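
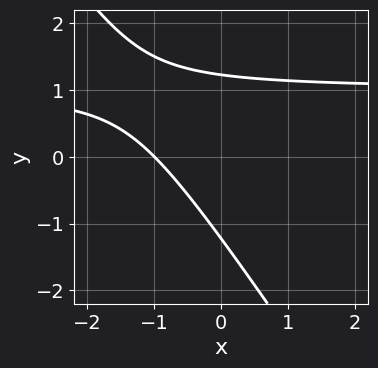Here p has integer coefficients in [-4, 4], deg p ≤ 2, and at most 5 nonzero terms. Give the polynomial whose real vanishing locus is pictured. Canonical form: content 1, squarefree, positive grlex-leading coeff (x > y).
3*x*y + 2*y^2 - 3*x - 3

deg p = 2. The shape is more complex than any degree-1 curve.
Against the integer gridlines: it meets the x-axis at x = -1 (among the integer gridlines).
These observations pin down the coefficients.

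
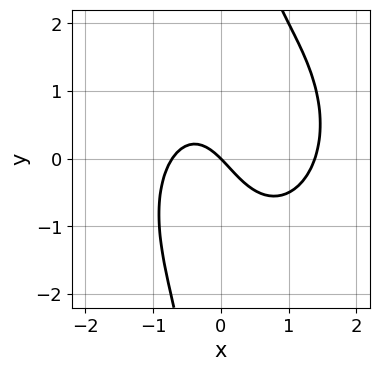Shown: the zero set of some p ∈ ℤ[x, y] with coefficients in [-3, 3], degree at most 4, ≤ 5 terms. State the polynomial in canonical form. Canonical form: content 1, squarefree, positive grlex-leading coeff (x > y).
The degree is 3 — no degree-2 curve has this shape.
From the axis intercepts and sections: it meets the x-axis at x = 0 (among the integer gridlines); it crosses the y-axis at the gridline y = 0.
The integer polynomial consistent with all of this is the stated p.

3*x^3 + 2*x*y^2 - 2*x^2 - 3*x - 3*y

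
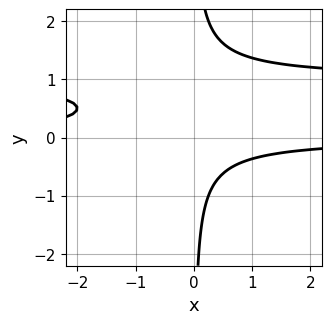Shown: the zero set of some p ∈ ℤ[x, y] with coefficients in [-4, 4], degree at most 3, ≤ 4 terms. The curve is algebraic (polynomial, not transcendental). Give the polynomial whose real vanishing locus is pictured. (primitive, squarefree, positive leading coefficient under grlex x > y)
2*x*y^2 - 2*x*y - 1

(a) deg p = 3.
(b) Against the integer gridlines: no y-intercept at any integer in the box; the curve avoids every integer x-axis point in the box.
(c) Fitting integer coefficients to these (and the overall shape) gives p.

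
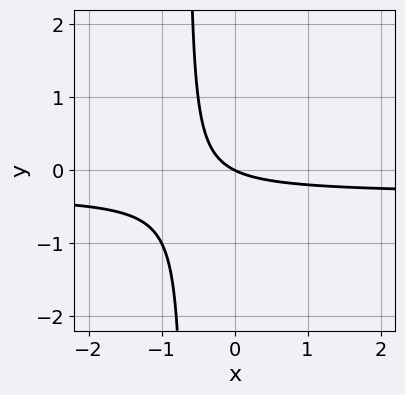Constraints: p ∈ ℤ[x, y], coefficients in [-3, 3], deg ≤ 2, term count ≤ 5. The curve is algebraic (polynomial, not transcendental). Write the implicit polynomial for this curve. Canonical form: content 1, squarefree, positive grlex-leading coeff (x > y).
1. The degree is 2 — no degree-1 curve has this shape.
2. Against the integer gridlines: one y-axis crossing is at y = 0; it crosses the x-axis at the gridline x = 0.
3. Fitting integer coefficients to these (and the overall shape) gives p.

3*x*y + x + 2*y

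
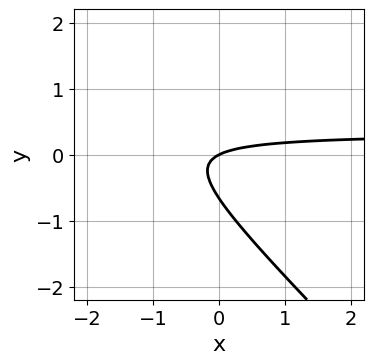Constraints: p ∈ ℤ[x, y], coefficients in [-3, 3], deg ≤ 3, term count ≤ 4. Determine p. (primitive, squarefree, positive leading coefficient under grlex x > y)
First, degree: the shape is more complex than any degree-1 curve, so deg p = 2.
Next, reading off the gridlines: it meets the x-axis at x = 0 (among the integer gridlines); it meets the y-axis at y = 0 (among the integer gridlines).
Finally, the integer polynomial consistent with all of this is the stated p.

3*x*y + 3*y^2 - x + 2*y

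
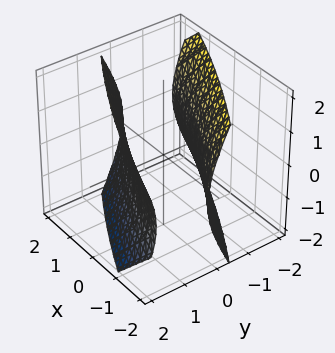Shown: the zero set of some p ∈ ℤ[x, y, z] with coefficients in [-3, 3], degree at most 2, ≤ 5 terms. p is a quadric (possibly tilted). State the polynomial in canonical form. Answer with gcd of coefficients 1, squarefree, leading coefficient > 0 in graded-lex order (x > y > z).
x^2 + 3*x*y + 3*y^2 - z^2 - 3

(a) I count 2 distinct pieces. Treating them together as one polynomial.
(b) The degree is 2 — a generic line meets the surface in up to 2 points.
(c) From the visible intercepts: among the integer gridlines, it crosses the y-axis at y ∈ {-1, 1}; no z-intercept at any integer in the box.
(d) These observations pin down the coefficients.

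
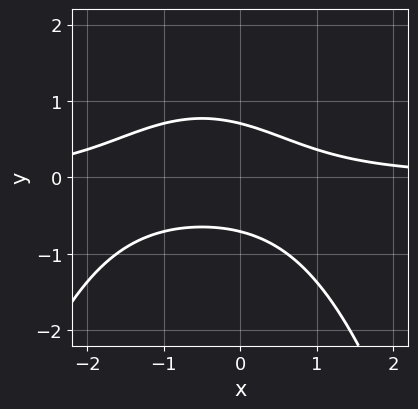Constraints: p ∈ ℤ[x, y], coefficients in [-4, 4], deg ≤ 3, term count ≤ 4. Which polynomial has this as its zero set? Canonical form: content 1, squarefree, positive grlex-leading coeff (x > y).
x^2*y + x*y + 2*y^2 - 1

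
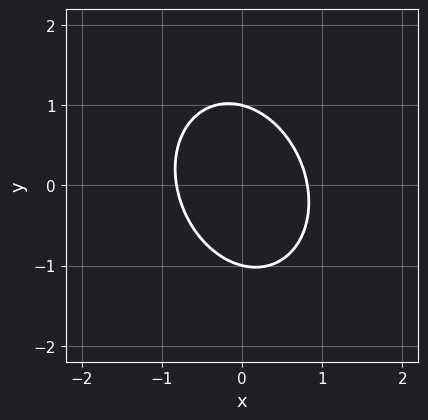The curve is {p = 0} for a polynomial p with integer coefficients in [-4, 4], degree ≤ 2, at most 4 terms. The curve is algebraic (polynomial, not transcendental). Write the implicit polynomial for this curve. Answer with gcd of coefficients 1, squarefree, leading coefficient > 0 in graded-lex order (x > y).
3*x^2 + x*y + 2*y^2 - 2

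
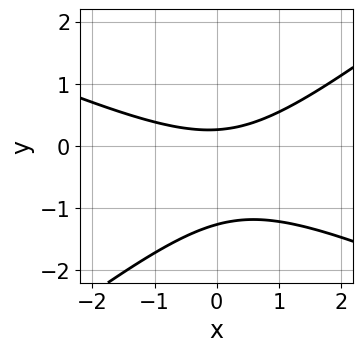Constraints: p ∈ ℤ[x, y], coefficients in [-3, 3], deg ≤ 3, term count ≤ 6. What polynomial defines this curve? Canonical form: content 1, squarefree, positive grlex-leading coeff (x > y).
1. Degree: a generic line meets the curve in up to 2 points, so deg p = 2.
2. Against the integer gridlines: the curve avoids every integer x-axis point in the box.
3. The integer polynomial consistent with all of this is the stated p.

x^2 + x*y - 3*y^2 - 3*y + 1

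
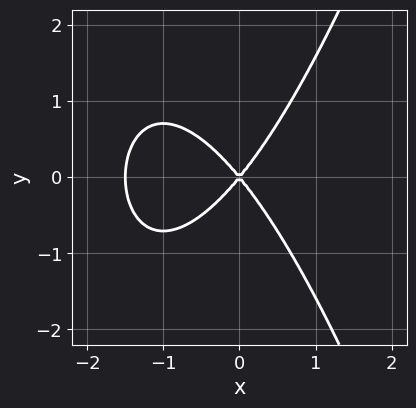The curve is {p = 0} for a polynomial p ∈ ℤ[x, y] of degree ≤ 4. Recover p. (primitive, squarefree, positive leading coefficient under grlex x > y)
1. Degree: no degree-2 curve has this shape, so deg p = 3.
2. Symmetries: mirror symmetry y ↦ −y ⇒ only even powers of y.
3. Against the integer gridlines: one y-axis crossing is at y = 0; it crosses the x-axis at the gridline x = 0.
4. Together with the visible shape, these determine p as stated.

2*x^3 + 3*x^2 - 2*y^2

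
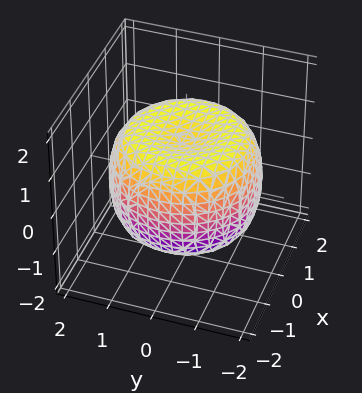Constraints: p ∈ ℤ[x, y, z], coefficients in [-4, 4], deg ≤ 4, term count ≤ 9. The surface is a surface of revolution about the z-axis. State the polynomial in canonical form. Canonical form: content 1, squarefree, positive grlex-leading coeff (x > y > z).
x^4 + 2*x^2*y^2 + y^4 - 2*x^2 - 2*y^2 + 2*z^2 - 2

deg p = 4. The shape is more complex than any degree-3 surface.
Symmetries: rotational symmetry about the z-axis ⇒ p depends on x, y only through x² + y².
Observable constraints: among the integer gridlines, it crosses the z-axis at z ∈ {-1, 1}; a circular section at z = 0 has radius between 1 and 2.
Matching integer coefficients to the picture gives p.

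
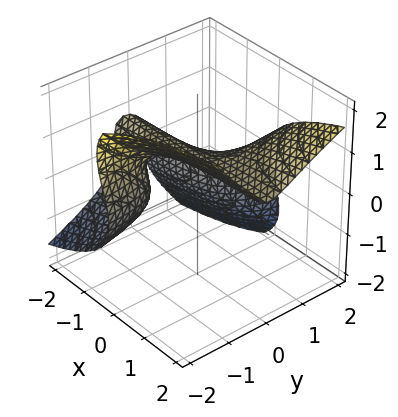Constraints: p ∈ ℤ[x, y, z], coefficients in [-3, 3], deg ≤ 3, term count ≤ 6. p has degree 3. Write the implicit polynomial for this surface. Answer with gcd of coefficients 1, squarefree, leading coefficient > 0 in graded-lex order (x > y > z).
deg p = 3. The shape is more complex than any degree-2 surface.
Reading off the gridlines: it misses every integer gridline on the x-axis; the surface avoids every integer y-axis point in the box.
Assembling these constraints gives the stated polynomial.

3*x*y^2 - 3*y*z^2 - 3*z^3 + 1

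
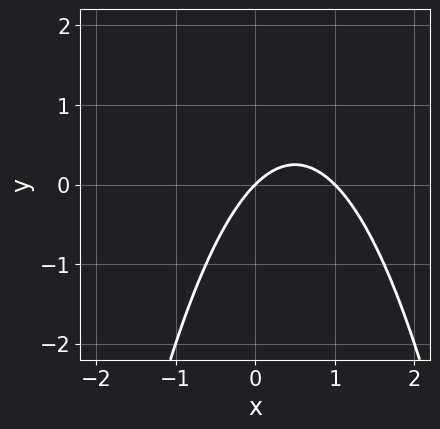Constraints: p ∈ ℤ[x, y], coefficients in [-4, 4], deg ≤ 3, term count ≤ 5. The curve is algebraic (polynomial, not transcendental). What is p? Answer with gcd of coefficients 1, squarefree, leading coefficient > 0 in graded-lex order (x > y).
x^2 - x + y

First, deg p = 2.
Then, against the integer gridlines: among the integer gridlines, it crosses the x-axis at x ∈ {0, 1}; it crosses the y-axis at the gridline y = 0.
Finally, the integer polynomial consistent with all of this is the stated p.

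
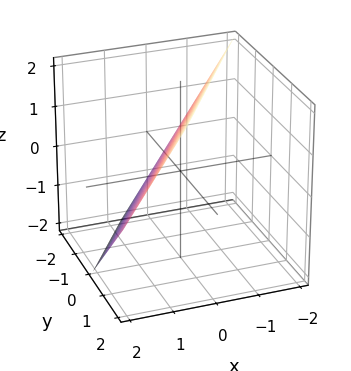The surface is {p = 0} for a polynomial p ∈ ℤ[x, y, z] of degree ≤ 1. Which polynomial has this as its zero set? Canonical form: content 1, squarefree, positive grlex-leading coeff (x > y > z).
1. deg p = 1. Every cross-section is a straight line — this is a plane.
2. From the axis intercepts and sections: it meets the z-axis at z = 1 (among the integer gridlines); it meets the y-axis at y = -1 (among the integer gridlines).
3. Fitting integer coefficients to these (and the overall shape) gives p.

3*x - 2*y + 2*z - 2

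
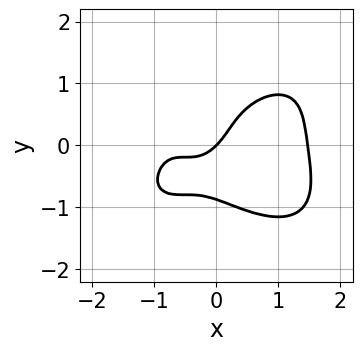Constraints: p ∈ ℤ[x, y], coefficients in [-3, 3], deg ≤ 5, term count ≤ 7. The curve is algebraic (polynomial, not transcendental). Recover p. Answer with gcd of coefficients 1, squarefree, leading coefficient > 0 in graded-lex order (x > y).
2*x^4 + 3*y^4 - 3*x^2 - 2*x + 2*y

1. deg p = 4. The shape is more complex than any degree-3 curve.
2. Observable constraints: it crosses the x-axis at the gridline x = 0; it meets the y-axis at y = 0 (among the integer gridlines).
3. Together with the visible shape, these determine p as stated.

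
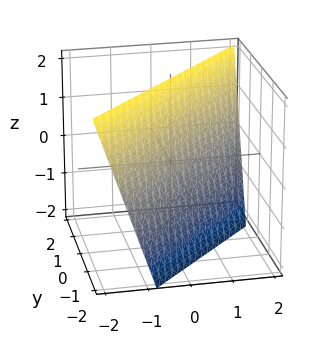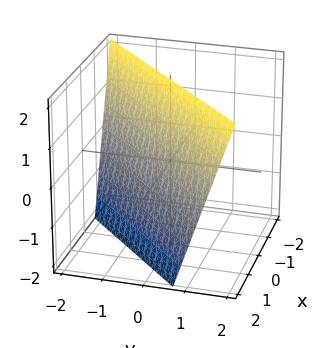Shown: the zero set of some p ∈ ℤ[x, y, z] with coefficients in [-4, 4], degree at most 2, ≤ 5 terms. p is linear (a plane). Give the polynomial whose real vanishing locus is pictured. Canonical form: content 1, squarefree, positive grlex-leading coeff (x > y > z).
First, degree: every cross-section is a straight line — this is a plane, so deg p = 1.
Next, from the visible intercepts: one z-axis crossing is at z = 2.
Finally, fitting integer coefficients to these (and the overall shape) gives p.

3*x - 3*y + z - 2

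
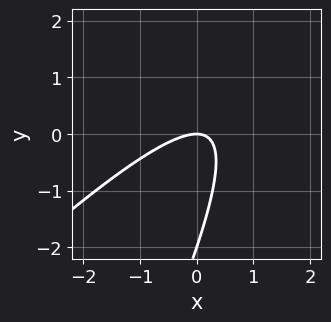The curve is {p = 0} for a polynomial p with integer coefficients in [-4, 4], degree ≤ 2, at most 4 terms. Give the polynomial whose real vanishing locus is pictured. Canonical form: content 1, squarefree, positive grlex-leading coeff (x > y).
First, deg p = 2.
Then, reading off the gridlines: the y-axis gridline crossings are at y ∈ {-2, 0}; it meets the x-axis at x = 0 (among the integer gridlines).
Finally, the integer polynomial consistent with all of this is the stated p.

2*x^2 - 3*x*y + y^2 + 2*y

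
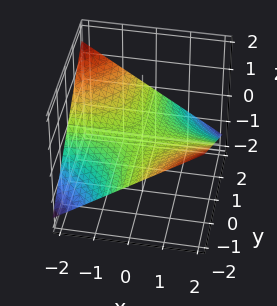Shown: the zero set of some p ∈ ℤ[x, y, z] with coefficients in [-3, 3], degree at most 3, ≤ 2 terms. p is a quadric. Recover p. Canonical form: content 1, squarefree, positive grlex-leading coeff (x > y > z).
x*y + 3*z

First, degree: a hyperbolic paraboloid; a quadric, so deg p = 2.
Next, reading off the gridlines: one z-axis crossing is at z = 0; every point of the y-axis in the box is on the surface.
Finally, solving for integer coefficients yields p as stated.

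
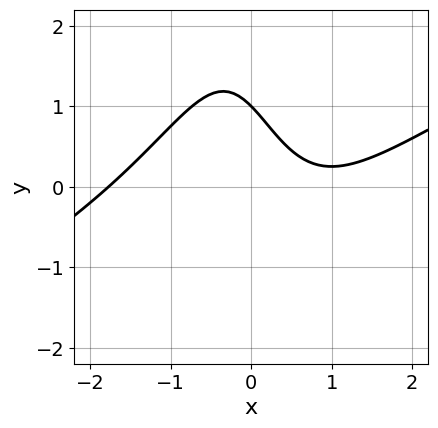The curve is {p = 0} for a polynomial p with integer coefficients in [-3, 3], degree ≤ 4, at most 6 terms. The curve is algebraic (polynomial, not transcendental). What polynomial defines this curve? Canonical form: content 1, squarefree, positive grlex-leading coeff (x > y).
x^3 - 2*x^2*y - 2*x - 2*y + 2

First, degree: the shape is more complex than any degree-2 curve, so deg p = 3.
Next, from the axis intercepts and sections: it meets the y-axis at y = 1 (among the integer gridlines).
Finally, the integer polynomial consistent with all of this is the stated p.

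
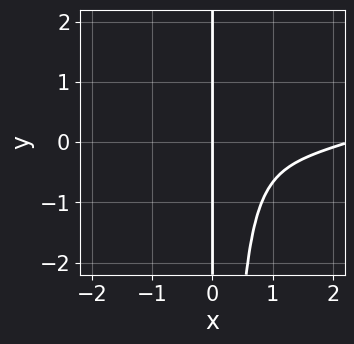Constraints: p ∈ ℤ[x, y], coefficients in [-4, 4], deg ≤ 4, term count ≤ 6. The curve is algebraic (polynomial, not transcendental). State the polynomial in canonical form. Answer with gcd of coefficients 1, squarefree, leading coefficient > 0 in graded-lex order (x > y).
x^4 - 3*x^3*y - 3*x^3 + 3*x^2 - 3*x

1. Degree: the shape is more complex than any degree-3 curve, so deg p = 4.
2. From the visible intercepts: the visible y-axis segment lies entirely on the curve; one x-axis crossing is at x = 0.
3. Matching integer coefficients to the picture gives p.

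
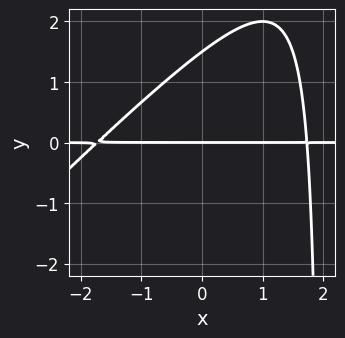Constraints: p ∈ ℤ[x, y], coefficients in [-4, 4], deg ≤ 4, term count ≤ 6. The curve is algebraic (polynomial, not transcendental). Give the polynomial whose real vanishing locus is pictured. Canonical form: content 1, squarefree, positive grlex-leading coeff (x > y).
x^2*y - x*y^2 + 2*y^2 - 3*y

Degree: no degree-2 curve has this shape, so deg p = 3.
Checking where it meets the axes: every point of the x-axis in the box is on the curve; it meets the y-axis at y = 0 (among the integer gridlines).
These observations pin down the coefficients.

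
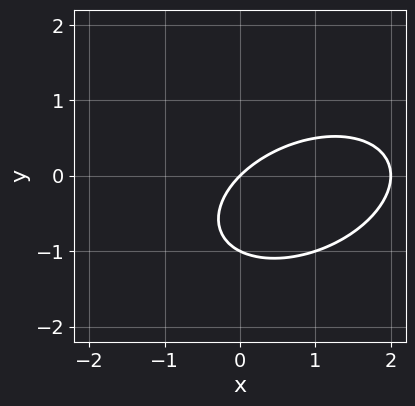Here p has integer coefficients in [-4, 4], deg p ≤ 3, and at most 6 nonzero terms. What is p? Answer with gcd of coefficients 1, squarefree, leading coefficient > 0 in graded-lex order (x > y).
(a) deg p = 2.
(b) Checking where it meets the axes: among the integer gridlines, it crosses the x-axis at x ∈ {0, 2}; among the integer gridlines, it crosses the y-axis at y ∈ {-1, 0}.
(c) The integer polynomial consistent with all of this is the stated p.

x^2 - x*y + 2*y^2 - 2*x + 2*y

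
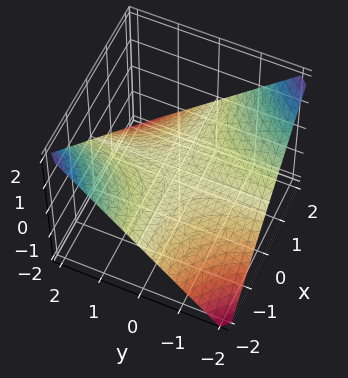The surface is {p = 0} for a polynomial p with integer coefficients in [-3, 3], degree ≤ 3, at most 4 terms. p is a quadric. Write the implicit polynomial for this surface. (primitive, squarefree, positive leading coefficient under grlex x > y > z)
(a) The degree is 2 — a hyperbolic paraboloid; a quadric.
(b) From the visible intercepts: every point of the y-axis in the box is on the surface; the visible x-axis segment lies entirely on the surface; one z-axis crossing is at z = 0.
(c) Putting this together gives p.

x*y + 2*z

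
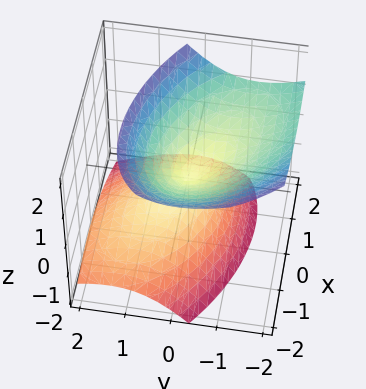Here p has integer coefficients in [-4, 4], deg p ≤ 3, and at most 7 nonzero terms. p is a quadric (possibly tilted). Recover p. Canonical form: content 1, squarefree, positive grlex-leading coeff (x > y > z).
The picture has 2 separate pieces. They look like related sheets of one shape, so recover p as a whole.
deg p = 2. No degree-1 surface has this shape.
Reading off the gridlines: it crosses the y-axis at the gridline y = 0; it crosses the x-axis at the gridline x = 0.
Assembling these constraints gives the stated polynomial.

2*x^2 + 2*x*y + 3*y^2 + 3*y*z - 3*z^2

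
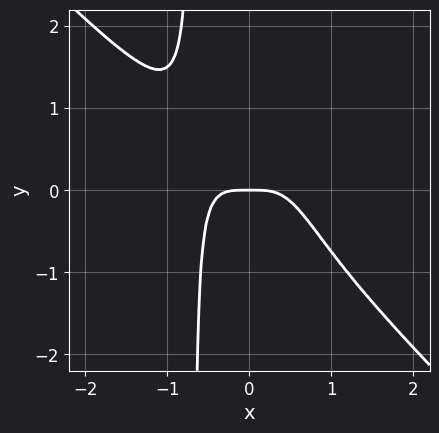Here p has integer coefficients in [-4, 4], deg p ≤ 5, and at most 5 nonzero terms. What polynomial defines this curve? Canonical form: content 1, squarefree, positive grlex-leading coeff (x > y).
1. Degree: no degree-3 curve has this shape, so deg p = 4.
2. Checking where it meets the axes: one x-axis crossing is at x = 0; it meets the y-axis at y = 0 (among the integer gridlines).
3. Together with the visible shape, these determine p as stated.

3*x^4 + 3*x^3*y + y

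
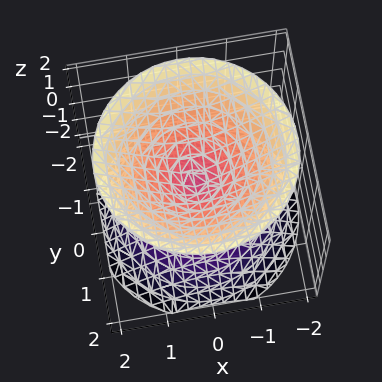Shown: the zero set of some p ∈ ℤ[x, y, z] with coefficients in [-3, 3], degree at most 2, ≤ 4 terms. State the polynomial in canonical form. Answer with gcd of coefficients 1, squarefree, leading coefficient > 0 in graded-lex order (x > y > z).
x^2 + y^2 - z^2

First, the picture has 2 separate pieces.
Next, the degree is 2 — two nappes meeting at a single point; a quadric.
Next, symmetries: the z ↦ −z reflection is a symmetry, so z appears only in even powers; every cross-section ⟂ z is a circle, so x, y appear only via x² + y².
Next, checking where it meets the axes: a circular section at z = -1 has radius exactly 1; it crosses the x-axis at the gridline x = 0.
Finally, solving for integer coefficients yields p as stated.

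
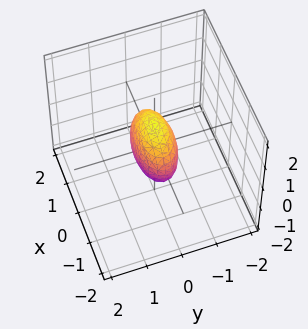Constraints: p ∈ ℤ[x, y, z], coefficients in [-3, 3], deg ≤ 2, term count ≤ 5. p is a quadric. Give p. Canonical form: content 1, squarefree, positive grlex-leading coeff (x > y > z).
x^2 + 3*y^2 + z^2 - 1

(a) Degree: a closed, bounded, convex surface; a quadric, so deg p = 2.
(b) Symmetries: mirror symmetry y ↦ −y ⇒ only even powers of y; the x ↦ −x reflection is a symmetry, so x appears only in even powers; mirror symmetry z ↦ −z ⇒ only even powers of z.
(c) From the visible intercepts: among the integer gridlines, it crosses the x-axis at x ∈ {-1, 1}; the z-axis gridline crossings are at z ∈ {-1, 1}.
(d) Putting this together gives p.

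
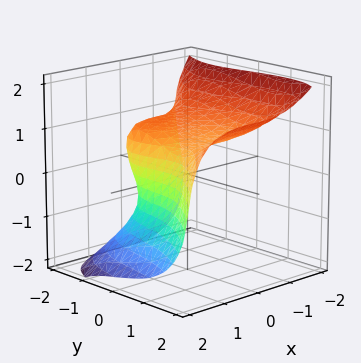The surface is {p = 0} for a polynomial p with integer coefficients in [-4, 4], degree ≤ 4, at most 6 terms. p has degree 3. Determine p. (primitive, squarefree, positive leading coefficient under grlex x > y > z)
(a) Degree: no degree-2 surface has this shape, so deg p = 3.
(b) From the visible intercepts: one z-axis crossing is at z = 1; it crosses the x-axis at the gridline x = 1.
(c) These observations pin down the coefficients.

3*x^3 - 2*y^3 + 3*z^3 + 3*y*z - 3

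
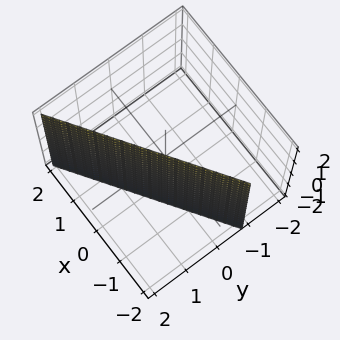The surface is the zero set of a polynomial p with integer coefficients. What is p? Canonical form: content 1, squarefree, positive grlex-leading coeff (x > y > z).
2*x - 3*y + 2

Degree: every cross-section is a straight line — this is a plane, so deg p = 1.
Reading off the gridlines: one x-axis crossing is at x = -1; the surface avoids every integer z-axis point in the box.
Matching integer coefficients to the picture gives p.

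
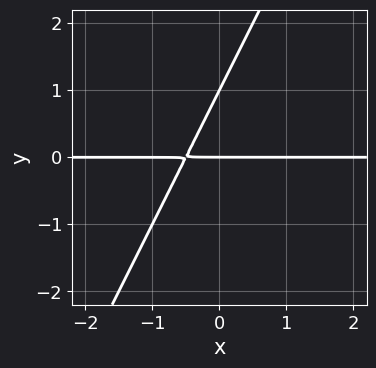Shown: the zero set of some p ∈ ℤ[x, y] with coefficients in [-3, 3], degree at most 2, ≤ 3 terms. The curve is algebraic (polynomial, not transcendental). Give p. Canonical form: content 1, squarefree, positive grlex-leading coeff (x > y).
(a) Degree: a generic line meets the curve in up to 2 points, so deg p = 2.
(b) Against the integer gridlines: the visible x-axis segment lies entirely on the curve; among the integer gridlines, it crosses the y-axis at y ∈ {0, 1}.
(c) The integer polynomial consistent with all of this is the stated p.

2*x*y - y^2 + y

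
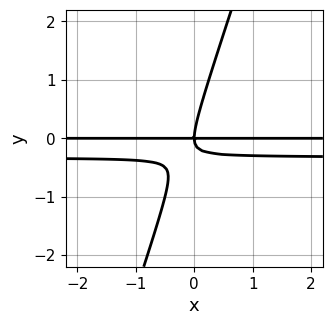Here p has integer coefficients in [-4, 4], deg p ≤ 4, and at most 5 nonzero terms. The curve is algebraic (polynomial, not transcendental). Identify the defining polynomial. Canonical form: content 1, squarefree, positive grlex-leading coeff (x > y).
3*x*y^2 - y^3 + x*y

First, deg p = 3. The shape is more complex than any degree-2 curve.
Next, observable constraints: one y-axis crossing is at y = 0; every point of the x-axis in the box is on the curve.
Finally, putting this together gives p.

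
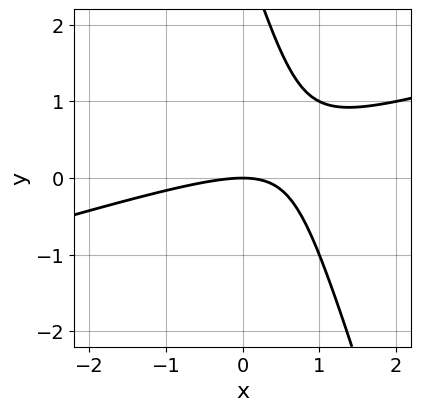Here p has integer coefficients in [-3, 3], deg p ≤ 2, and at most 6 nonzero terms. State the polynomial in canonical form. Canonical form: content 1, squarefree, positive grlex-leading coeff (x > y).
x^2 - 3*x*y - y^2 + 3*y

deg p = 2. The shape is more complex than any degree-1 curve.
Against the integer gridlines: it meets the x-axis at x = 0 (among the integer gridlines); it crosses the y-axis at the gridline y = 0.
Matching integer coefficients to the picture gives p.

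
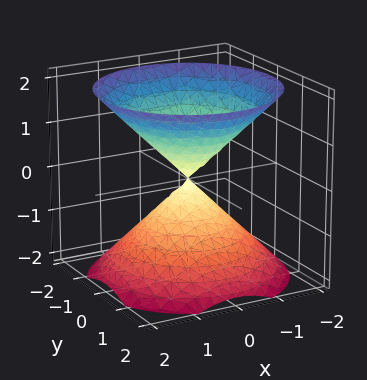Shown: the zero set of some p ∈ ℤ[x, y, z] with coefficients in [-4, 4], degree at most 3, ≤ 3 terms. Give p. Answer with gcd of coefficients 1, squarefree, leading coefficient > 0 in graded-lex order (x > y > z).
x^2 + y^2 - z^2

1. There are 2 components. Treating them together as one polynomial.
2. Degree: two nappes meeting at a single point; a quadric, so deg p = 2.
3. Symmetries: mirror symmetry z ↦ −z ⇒ only even powers of z; the surface is invariant under rotation about z: p = q(x² + y², z).
4. Observable constraints: a circular section at z = 1 has radius exactly 1; it meets the z-axis at z = 0 (among the integer gridlines).
5. Putting this together gives p.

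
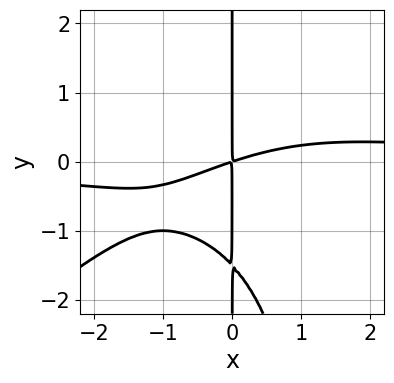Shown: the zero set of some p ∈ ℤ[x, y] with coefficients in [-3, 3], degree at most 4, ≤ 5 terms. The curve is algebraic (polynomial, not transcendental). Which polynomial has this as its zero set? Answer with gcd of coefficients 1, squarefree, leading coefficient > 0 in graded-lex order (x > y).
(a) deg p = 4. The shape is more complex than any degree-3 curve.
(b) Checking where it meets the axes: the visible y-axis segment lies entirely on the curve.
(c) These observations pin down the coefficients.

x^3*y - x^2*y^2 + 2*x*y^2 - x^2 + 3*x*y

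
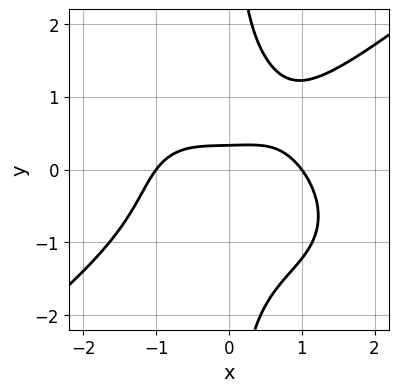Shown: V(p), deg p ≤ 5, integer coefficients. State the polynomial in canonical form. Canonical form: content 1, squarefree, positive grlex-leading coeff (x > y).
The degree is 4 — the shape is more complex than any degree-3 curve.
From the visible intercepts: the x-axis gridline crossings are at x ∈ {-1, 1}.
Fitting integer coefficients to these (and the overall shape) gives p.

x^4 - 2*x*y^3 + 3*y - 1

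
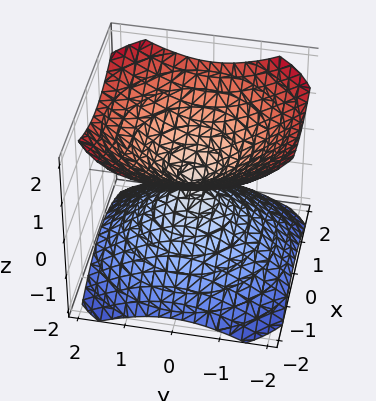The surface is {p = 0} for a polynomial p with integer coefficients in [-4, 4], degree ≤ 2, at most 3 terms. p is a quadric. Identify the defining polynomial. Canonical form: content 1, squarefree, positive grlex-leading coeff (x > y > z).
1. There are 2 components. They look like related sheets of one shape, so recover p as a whole.
2. Degree: two nappes meeting at a single point; a quadric, so deg p = 2.
3. Symmetries: mirror symmetry z ↦ −z ⇒ only even powers of z; the z-axis is an axis of rotation, so x and y enter only as x² + y².
4. From the axis intercepts and sections: one y-axis crossing is at y = 0; one x-axis crossing is at x = 0; it crosses the z-axis at the gridline z = 0.
5. Assembling these constraints gives the stated polynomial.

2*x^2 + 2*y^2 - 3*z^2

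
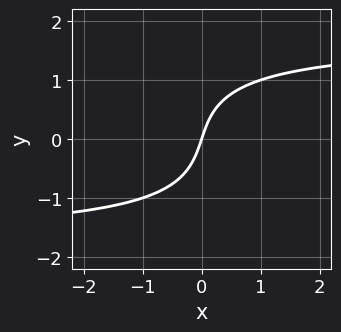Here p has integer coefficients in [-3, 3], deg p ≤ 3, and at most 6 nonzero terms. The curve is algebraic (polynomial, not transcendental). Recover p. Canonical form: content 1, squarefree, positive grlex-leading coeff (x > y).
x*y^2 + y^3 - 3*x + y

(a) deg p = 3. No degree-2 curve has this shape.
(b) From the visible intercepts: one y-axis crossing is at y = 0; it meets the x-axis at x = 0 (among the integer gridlines).
(c) Putting this together gives p.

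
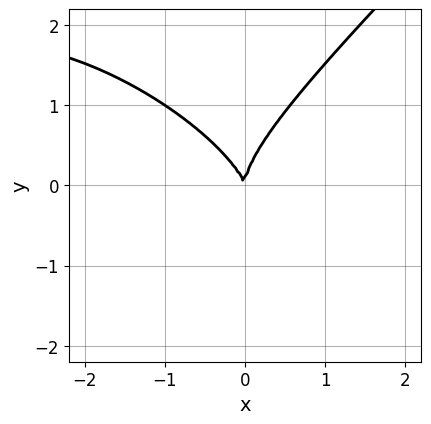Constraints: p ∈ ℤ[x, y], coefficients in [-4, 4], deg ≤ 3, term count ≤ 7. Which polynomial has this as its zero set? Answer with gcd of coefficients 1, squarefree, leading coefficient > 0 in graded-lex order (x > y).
Degree: no degree-2 curve has this shape, so deg p = 3.
Checking where it meets the axes: it meets the x-axis at x = 0 (among the integer gridlines); it crosses the y-axis at the gridline y = 0.
Solving for integer coefficients yields p as stated.

x^3 + x^2*y - 2*y^3 + 3*x^2 + x*y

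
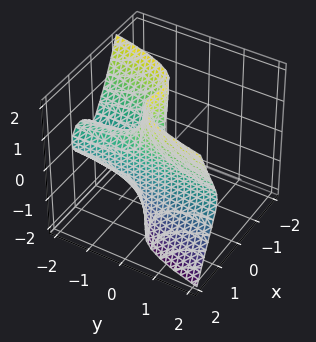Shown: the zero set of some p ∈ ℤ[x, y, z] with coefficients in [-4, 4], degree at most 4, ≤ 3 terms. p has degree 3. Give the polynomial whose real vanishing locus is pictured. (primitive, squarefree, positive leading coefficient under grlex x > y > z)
3*x^3 - y*z^2 - 3*x^2

First, degree: no degree-2 surface has this shape, so deg p = 3.
Next, checking where it meets the axes: every point of the y-axis in the box is on the surface; it meets the x-axis at x = 1 (among the integer gridlines); every point of the z-axis in the box is on the surface.
Finally, together with the visible shape, these determine p as stated.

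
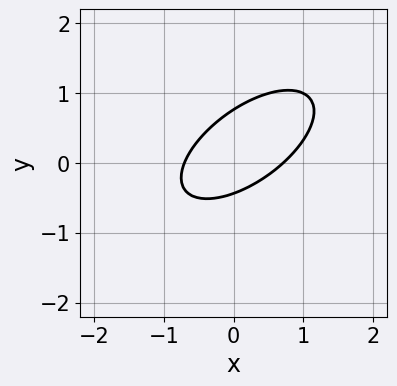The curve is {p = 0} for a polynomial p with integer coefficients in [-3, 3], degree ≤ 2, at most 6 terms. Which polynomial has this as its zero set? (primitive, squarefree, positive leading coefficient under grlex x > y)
2*x^2 - 3*x*y + 3*y^2 - y - 1

(a) deg p = 2. No degree-1 curve has this shape.
(b) Matching integer coefficients to the picture gives p.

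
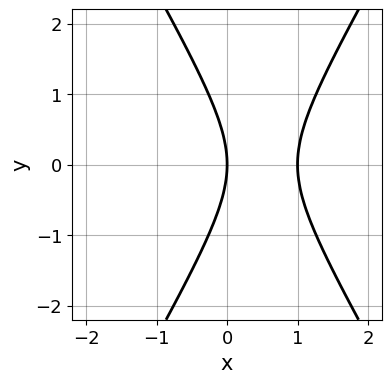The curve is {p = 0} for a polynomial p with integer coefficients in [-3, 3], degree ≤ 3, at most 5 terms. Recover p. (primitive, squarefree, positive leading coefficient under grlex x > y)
Degree: no degree-1 curve has this shape, so deg p = 2.
Symmetries: the y ↦ −y reflection is a symmetry, so y appears only in even powers.
From the axis intercepts and sections: among the integer gridlines, it crosses the x-axis at x ∈ {0, 1}; it crosses the y-axis at the gridline y = 0.
Putting this together gives p.

3*x^2 - y^2 - 3*x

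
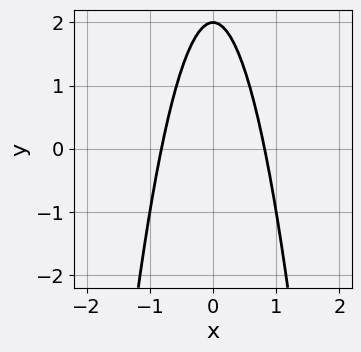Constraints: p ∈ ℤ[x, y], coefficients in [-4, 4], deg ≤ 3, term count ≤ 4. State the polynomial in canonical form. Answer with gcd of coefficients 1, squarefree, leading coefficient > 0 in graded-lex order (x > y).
3*x^2 + y - 2

First, deg p = 2. A generic line meets the curve in up to 2 points.
Then, symmetries: mirror symmetry x ↦ −x ⇒ only even powers of x.
Then, observable constraints: one y-axis crossing is at y = 2.
Finally, together with the visible shape, these determine p as stated.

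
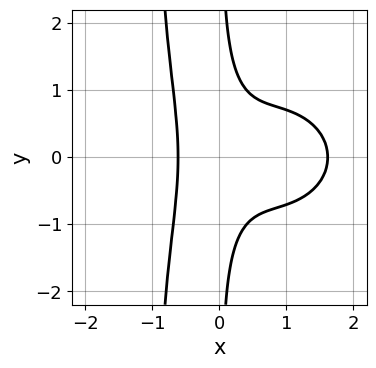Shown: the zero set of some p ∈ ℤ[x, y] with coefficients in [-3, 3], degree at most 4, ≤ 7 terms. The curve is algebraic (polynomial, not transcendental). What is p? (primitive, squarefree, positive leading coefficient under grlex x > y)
2*x^4 + 2*x^2*y^2 - 3*x^3 + 2*x*y^2 - 1

1. Degree: the shape is more complex than any degree-3 curve, so deg p = 4.
2. Symmetries: mirror symmetry y ↦ −y ⇒ only even powers of y.
3. From the visible intercepts: no y-intercept at any integer in the box.
4. The integer polynomial consistent with all of this is the stated p.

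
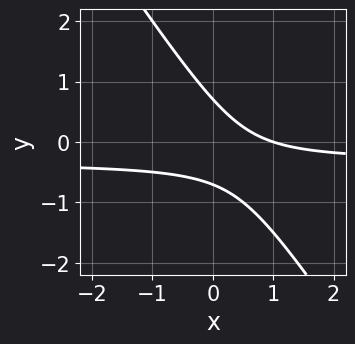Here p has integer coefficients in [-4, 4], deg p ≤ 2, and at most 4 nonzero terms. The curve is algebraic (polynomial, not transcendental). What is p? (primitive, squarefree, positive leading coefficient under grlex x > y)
3*x*y + 2*y^2 + x - 1

(a) deg p = 2. A generic line meets the curve in up to 2 points.
(b) From the axis intercepts and sections: one x-axis crossing is at x = 1.
(c) Putting this together gives p.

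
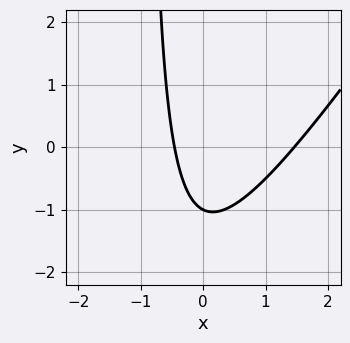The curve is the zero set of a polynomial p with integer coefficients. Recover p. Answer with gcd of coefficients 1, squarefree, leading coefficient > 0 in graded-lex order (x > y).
3*x^2 - 2*x*y - 3*x - 2*y - 2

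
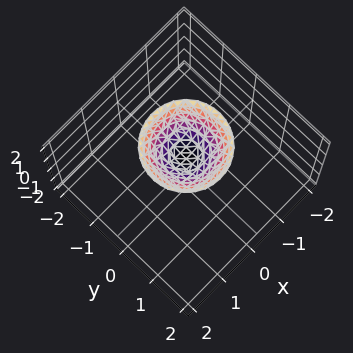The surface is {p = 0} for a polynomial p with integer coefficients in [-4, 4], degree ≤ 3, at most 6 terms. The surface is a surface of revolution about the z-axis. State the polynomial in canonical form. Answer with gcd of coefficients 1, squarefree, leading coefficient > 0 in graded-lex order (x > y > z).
x^2 + y^2 - z + 1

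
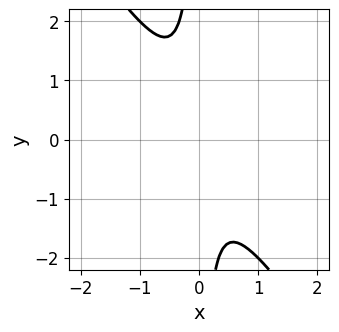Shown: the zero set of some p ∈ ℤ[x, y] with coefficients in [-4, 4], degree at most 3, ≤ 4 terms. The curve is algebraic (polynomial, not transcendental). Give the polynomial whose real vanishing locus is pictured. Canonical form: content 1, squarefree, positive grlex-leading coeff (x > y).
The degree is 2 — a generic line meets the curve in up to 2 points.
Checking where it meets the axes: it misses every integer gridline on the x-axis; it misses every integer gridline on the y-axis.
Matching integer coefficients to the picture gives p.

3*x^2 + 2*x*y + 1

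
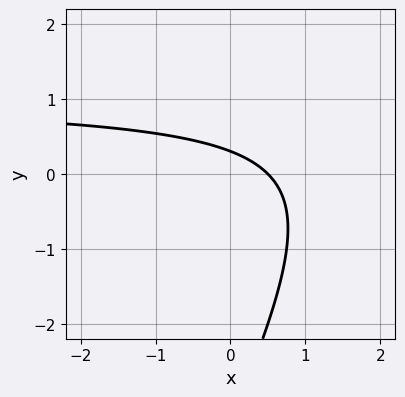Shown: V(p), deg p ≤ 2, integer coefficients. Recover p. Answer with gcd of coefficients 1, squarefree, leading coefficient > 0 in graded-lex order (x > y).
The degree is 2 — no degree-1 curve has this shape.
Putting this together gives p.

2*x*y - y^2 - 2*x - 3*y + 1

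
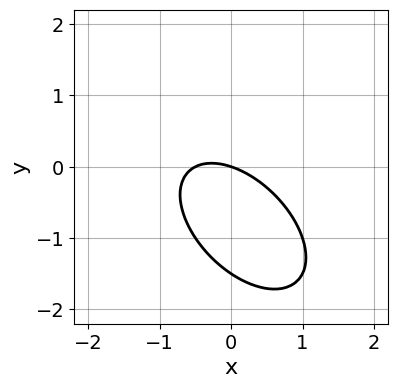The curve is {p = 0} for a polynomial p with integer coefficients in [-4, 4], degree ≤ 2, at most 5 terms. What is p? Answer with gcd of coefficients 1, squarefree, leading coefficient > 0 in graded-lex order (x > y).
1. Degree: a generic line meets the curve in up to 2 points, so deg p = 2.
2. From the axis intercepts and sections: it crosses the x-axis at the gridline x = 0; it crosses the y-axis at the gridline y = 0.
3. Assembling these constraints gives the stated polynomial.

2*x^2 + 2*x*y + 2*y^2 + x + 3*y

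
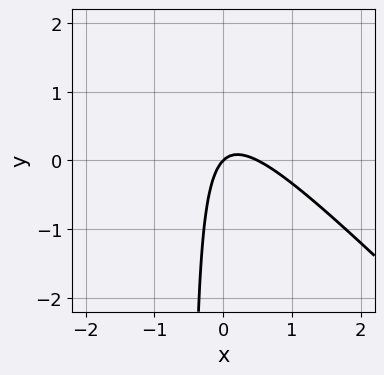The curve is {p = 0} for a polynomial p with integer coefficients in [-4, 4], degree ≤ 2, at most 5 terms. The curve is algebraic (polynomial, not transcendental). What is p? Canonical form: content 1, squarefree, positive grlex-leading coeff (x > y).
2*x^2 + 2*x*y - x + y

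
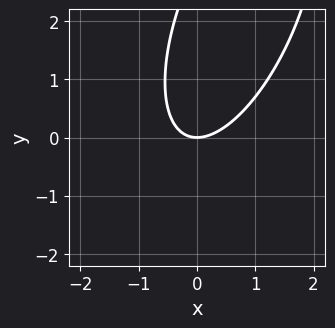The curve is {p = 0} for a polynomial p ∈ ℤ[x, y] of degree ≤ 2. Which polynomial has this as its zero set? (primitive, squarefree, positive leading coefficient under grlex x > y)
3*x^2 - 2*x*y + y^2 - 3*y

First, degree: the shape is more complex than any degree-1 curve, so deg p = 2.
Then, reading off the gridlines: one y-axis crossing is at y = 0; it crosses the x-axis at the gridline x = 0.
Finally, assembling these constraints gives the stated polynomial.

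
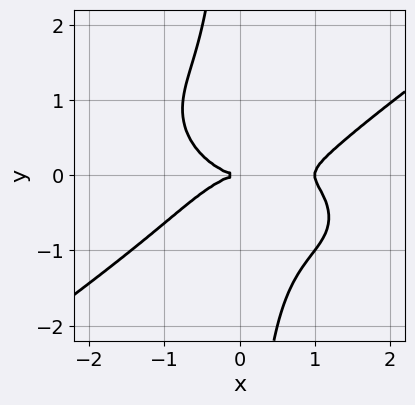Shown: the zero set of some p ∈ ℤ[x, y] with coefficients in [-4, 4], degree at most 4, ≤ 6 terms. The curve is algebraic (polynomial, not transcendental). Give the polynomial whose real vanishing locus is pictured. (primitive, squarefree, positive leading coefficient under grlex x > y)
(a) Degree: the shape is more complex than any degree-3 curve, so deg p = 4.
(b) Checking where it meets the axes: one y-axis crossing is at y = 0; the x-axis gridline crossings are at x ∈ {0, 1}.
(c) Matching integer coefficients to the picture gives p.

x^4 - 3*x*y^3 - x^3 - 3*y^2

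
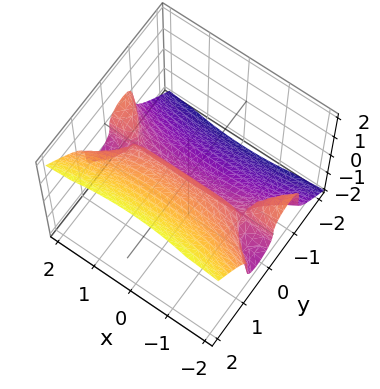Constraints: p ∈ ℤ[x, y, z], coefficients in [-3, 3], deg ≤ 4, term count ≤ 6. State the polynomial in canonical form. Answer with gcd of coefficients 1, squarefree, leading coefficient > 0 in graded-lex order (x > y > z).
x^2*y - 3*y^3 + 3*z^3 - 2*y

deg p = 3. The shape is more complex than any degree-2 surface.
Observable constraints: every point of the x-axis in the box is on the surface; it meets the z-axis at z = 0 (among the integer gridlines).
Together with the visible shape, these determine p as stated.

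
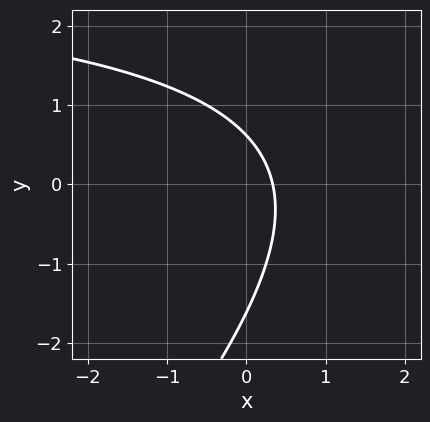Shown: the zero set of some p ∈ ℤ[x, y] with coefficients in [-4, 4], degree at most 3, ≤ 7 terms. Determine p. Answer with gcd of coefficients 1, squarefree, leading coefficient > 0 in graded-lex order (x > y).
x*y - y^2 - 3*x - y + 1

(a) deg p = 2.
(b) Matching integer coefficients to the picture gives p.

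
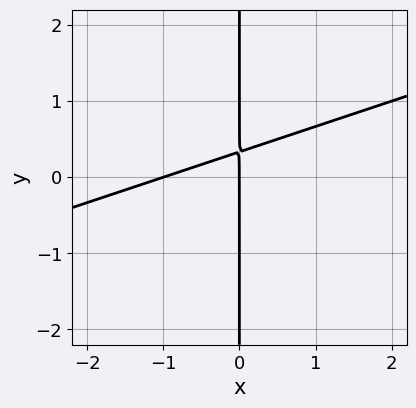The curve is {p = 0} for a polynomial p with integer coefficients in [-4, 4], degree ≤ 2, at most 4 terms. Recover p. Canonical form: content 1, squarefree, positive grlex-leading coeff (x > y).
(a) deg p = 2. A generic line meets the curve in up to 2 points.
(b) Checking where it meets the axes: the visible y-axis segment lies entirely on the curve; the x-axis gridline crossings are at x ∈ {-1, 0}.
(c) Fitting integer coefficients to these (and the overall shape) gives p.

x^2 - 3*x*y + x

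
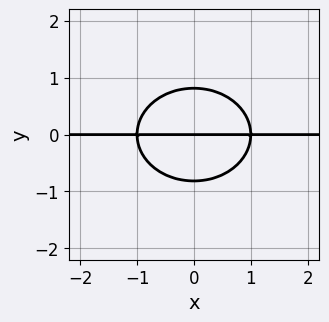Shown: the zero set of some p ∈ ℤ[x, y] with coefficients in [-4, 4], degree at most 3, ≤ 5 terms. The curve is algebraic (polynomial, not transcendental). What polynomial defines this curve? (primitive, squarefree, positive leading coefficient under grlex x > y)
2*x^2*y + 3*y^3 - 2*y

deg p = 3. No degree-2 curve has this shape.
Symmetries: mirror symmetry x ↦ −x ⇒ only even powers of x.
Reading off the gridlines: it meets the y-axis at y = 0 (among the integer gridlines); the visible x-axis segment lies entirely on the curve.
Assembling these constraints gives the stated polynomial.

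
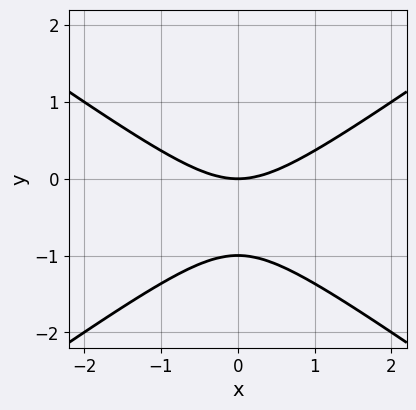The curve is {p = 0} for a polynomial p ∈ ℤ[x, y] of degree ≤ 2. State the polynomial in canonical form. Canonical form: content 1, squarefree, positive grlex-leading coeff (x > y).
x^2 - 2*y^2 - 2*y

First, deg p = 2. A generic line meets the curve in up to 2 points.
Next, symmetries: mirror symmetry x ↦ −x ⇒ only even powers of x.
Next, observable constraints: the y-axis gridline crossings are at y ∈ {-1, 0}; one x-axis crossing is at x = 0.
Finally, matching integer coefficients to the picture gives p.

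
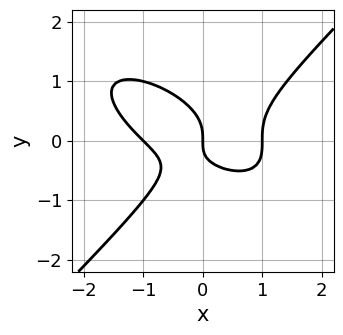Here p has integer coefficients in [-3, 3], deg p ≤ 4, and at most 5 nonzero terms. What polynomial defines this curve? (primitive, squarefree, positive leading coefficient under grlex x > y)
Degree: no degree-2 curve has this shape, so deg p = 3.
From the axis intercepts and sections: it meets the y-axis at y = 0 (among the integer gridlines); the x-axis gridline crossings are at x ∈ {-1, 0, 1}.
The integer polynomial consistent with all of this is the stated p.

x^3 + x^2*y - 2*y^3 - x*y - x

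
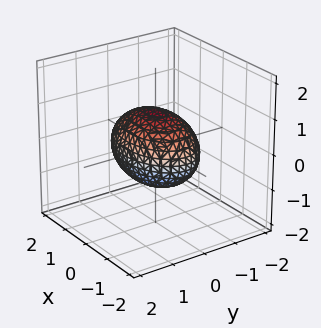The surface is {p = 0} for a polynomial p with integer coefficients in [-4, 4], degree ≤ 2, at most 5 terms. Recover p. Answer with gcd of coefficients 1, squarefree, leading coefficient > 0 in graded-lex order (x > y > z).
deg p = 2. A closed, bounded, convex surface; a quadric.
Symmetries: mirror symmetry y ↦ −y ⇒ only even powers of y; mirror symmetry x ↦ −x ⇒ only even powers of x; it's symmetric under z → −z, forcing even powers of z.
From the visible intercepts: among the integer gridlines, it crosses the y-axis at y ∈ {-1, 1}; the z-axis gridline crossings are at z ∈ {-1, 1}.
Together with the visible shape, these determine p as stated.

x^2 + 2*y^2 + 2*z^2 - 2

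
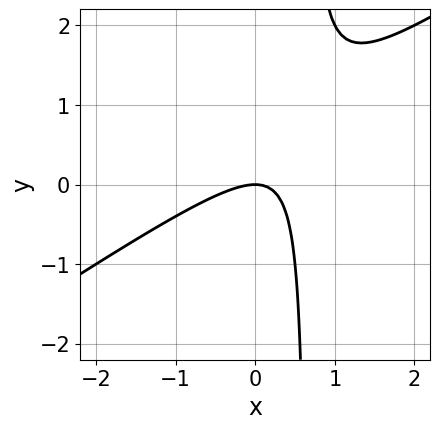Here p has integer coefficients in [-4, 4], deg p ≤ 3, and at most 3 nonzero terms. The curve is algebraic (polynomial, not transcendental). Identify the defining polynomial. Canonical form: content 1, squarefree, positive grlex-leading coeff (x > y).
2*x^2 - 3*x*y + 2*y

1. The degree is 2 — no degree-1 curve has this shape.
2. From the axis intercepts and sections: it meets the x-axis at x = 0 (among the integer gridlines); it crosses the y-axis at the gridline y = 0.
3. The integer polynomial consistent with all of this is the stated p.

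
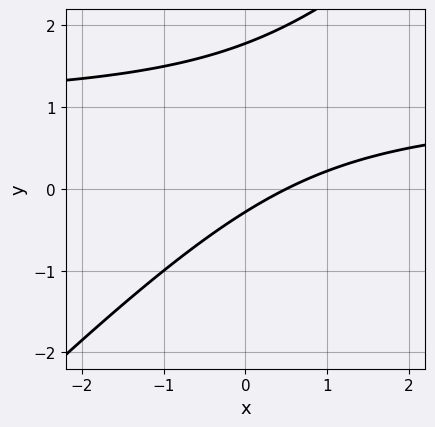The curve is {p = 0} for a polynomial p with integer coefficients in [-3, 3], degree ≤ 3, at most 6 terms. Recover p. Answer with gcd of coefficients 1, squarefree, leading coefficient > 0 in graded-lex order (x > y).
The degree is 2 — no degree-1 curve has this shape.
Matching integer coefficients to the picture gives p.

2*x*y - 2*y^2 - 2*x + 3*y + 1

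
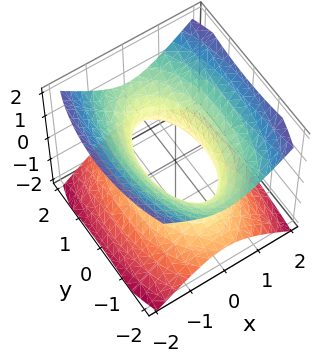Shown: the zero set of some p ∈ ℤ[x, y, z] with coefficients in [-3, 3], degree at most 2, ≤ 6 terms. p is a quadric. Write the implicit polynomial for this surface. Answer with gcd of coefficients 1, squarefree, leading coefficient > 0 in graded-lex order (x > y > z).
1. Degree: an hourglass — one-sheet hyperboloid; a quadric, so deg p = 2.
2. Symmetries: mirror symmetry x ↦ −x ⇒ only even powers of x; mirror symmetry y ↦ −y ⇒ only even powers of y; mirror symmetry z ↦ −z ⇒ only even powers of z.
3. From the axis intercepts and sections: no z-intercept at any integer in the box.
4. Solving for integer coefficients yields p as stated.

3*x^2 + y^2 - 3*z^2 - 2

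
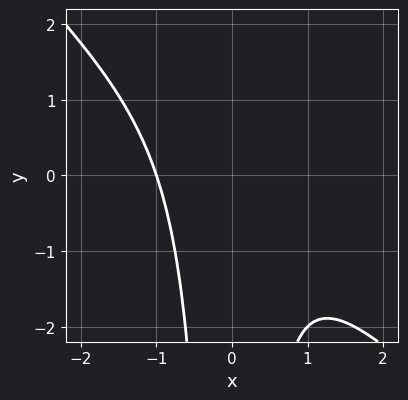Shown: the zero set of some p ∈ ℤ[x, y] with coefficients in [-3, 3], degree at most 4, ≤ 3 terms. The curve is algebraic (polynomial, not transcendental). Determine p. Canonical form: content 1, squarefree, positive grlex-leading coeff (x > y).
Degree: the shape is more complex than any degree-2 curve, so deg p = 3.
Against the integer gridlines: it misses every integer gridline on the y-axis; it meets the x-axis at x = -1 (among the integer gridlines).
Fitting integer coefficients to these (and the overall shape) gives p.

x^3 + x^2*y + 1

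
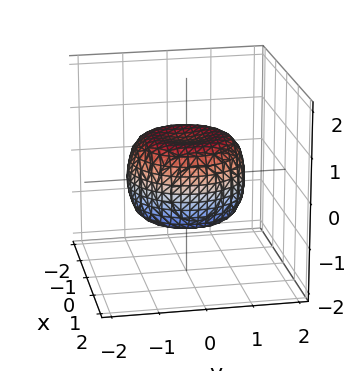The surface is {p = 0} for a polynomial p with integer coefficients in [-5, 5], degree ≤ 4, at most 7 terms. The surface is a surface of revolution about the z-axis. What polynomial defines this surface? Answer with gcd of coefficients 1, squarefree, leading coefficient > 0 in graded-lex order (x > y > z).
1. The degree is 4 — the shape is more complex than any degree-3 surface.
2. Symmetries: the surface is invariant under rotation about z: p = q(x² + y², z).
3. Against the integer gridlines: a circular section at z = 0 has radius between 1 and 2.
4. Assembling these constraints gives the stated polynomial.

2*x^4 + 4*x^2*y^2 + 2*y^4 - 2*x^2 - 2*y^2 + 3*z^2 - 2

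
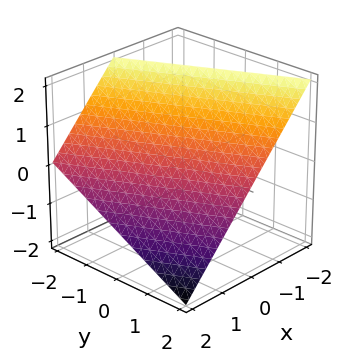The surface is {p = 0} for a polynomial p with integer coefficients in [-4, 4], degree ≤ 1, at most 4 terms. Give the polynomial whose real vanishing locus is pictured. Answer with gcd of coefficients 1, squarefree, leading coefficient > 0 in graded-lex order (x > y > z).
1. deg p = 1. Every cross-section is a straight line — this is a plane.
2. Checking where it meets the axes: it meets the z-axis at z = 1 (among the integer gridlines); it meets the x-axis at x = 1 (among the integer gridlines); one y-axis crossing is at y = 2.
3. Fitting integer coefficients to these (and the overall shape) gives p.

2*x + y + 2*z - 2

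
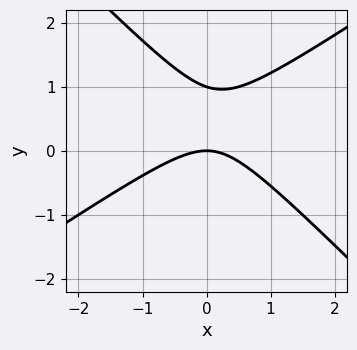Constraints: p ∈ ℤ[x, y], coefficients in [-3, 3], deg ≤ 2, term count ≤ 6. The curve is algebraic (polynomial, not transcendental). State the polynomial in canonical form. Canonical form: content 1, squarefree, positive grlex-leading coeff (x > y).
2*x^2 - x*y - 3*y^2 + 3*y

First, degree: the shape is more complex than any degree-1 curve, so deg p = 2.
Next, against the integer gridlines: it meets the x-axis at x = 0 (among the integer gridlines); among the integer gridlines, it crosses the y-axis at y ∈ {0, 1}.
Finally, putting this together gives p.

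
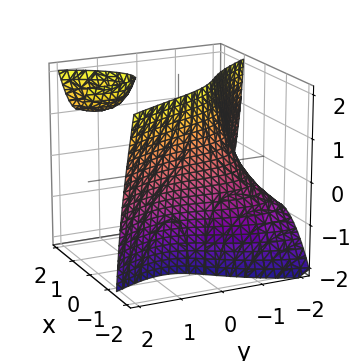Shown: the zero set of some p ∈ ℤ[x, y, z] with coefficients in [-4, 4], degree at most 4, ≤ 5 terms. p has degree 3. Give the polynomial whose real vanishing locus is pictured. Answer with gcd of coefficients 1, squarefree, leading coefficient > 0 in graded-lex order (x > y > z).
3*x^3 - 3*x*y*z + y^3 - y^2*z + 3

(a) The picture has 2 separate pieces. They look like related sheets of one shape, so recover p as a whole.
(b) Degree: no degree-2 surface has this shape, so deg p = 3.
(c) Observable constraints: it crosses the x-axis at the gridline x = -1; no z-intercept at any integer in the box.
(d) Matching integer coefficients to the picture gives p.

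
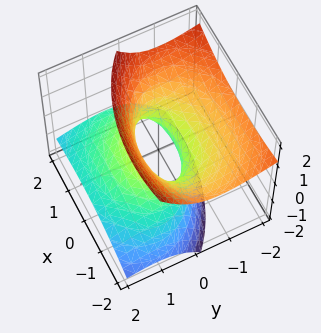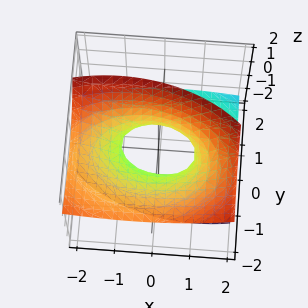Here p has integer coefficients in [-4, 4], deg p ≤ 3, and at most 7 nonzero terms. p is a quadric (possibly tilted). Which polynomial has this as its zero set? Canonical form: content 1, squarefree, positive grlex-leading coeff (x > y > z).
x^2 + x*z + 2*y^2 + 3*y*z - 2*z^2 - 1

(a) Degree: a generic line meets the surface in up to 2 points, so deg p = 2.
(b) Checking where it meets the axes: the surface avoids every integer z-axis point in the box; the x-axis gridline crossings are at x ∈ {-1, 1}.
(c) The integer polynomial consistent with all of this is the stated p.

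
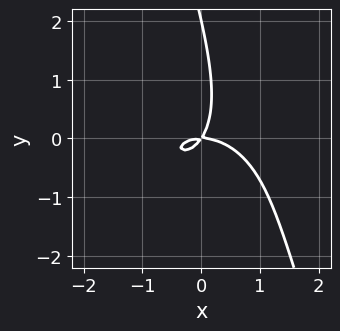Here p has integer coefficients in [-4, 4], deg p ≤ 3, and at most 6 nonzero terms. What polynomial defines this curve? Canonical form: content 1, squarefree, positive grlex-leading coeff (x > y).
First, deg p = 3. No degree-2 curve has this shape.
Next, from the axis intercepts and sections: the y-axis gridline crossings are at y ∈ {0, 2}; one x-axis crossing is at x = 0.
Finally, together with the visible shape, these determine p as stated.

2*x^3 + 3*x*y^2 + y^3 + 3*x*y - 2*y^2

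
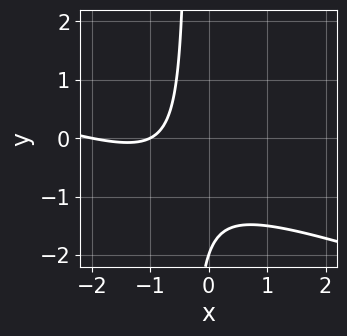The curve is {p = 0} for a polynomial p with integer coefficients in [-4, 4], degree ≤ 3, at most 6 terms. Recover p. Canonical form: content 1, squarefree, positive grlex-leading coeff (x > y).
x^2 + 3*x*y + 3*x + y + 2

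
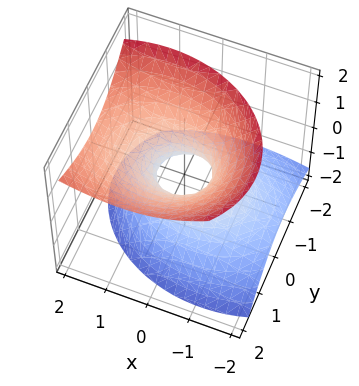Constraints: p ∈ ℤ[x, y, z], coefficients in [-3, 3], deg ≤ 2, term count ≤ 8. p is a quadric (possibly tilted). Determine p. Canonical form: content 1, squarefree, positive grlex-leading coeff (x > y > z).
1. deg p = 2. The shape is more complex than any degree-1 surface.
2. From the visible intercepts: the surface avoids every integer z-axis point in the box.
3. The integer polynomial consistent with all of this is the stated p.

2*x^2 - 2*x*z + 3*y^2 - 2*y*z - 3*z^2 - 1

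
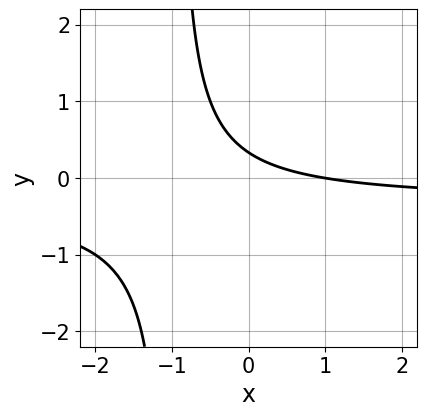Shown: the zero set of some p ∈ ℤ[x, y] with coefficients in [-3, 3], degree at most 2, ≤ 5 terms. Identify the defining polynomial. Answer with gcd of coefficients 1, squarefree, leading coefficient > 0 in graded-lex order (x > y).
3*x*y + x + 3*y - 1

Degree: a generic line meets the curve in up to 2 points, so deg p = 2.
From the visible intercepts: it meets the x-axis at x = 1 (among the integer gridlines).
Matching integer coefficients to the picture gives p.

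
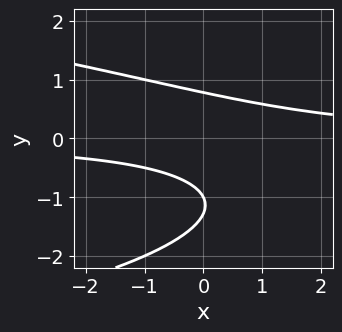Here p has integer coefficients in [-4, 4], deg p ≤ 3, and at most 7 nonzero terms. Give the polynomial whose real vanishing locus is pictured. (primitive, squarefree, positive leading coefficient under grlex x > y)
1. deg p = 3.
2. Observable constraints: the curve avoids every integer x-axis point in the box; one y-axis crossing is at y = -1.
3. The integer polynomial consistent with all of this is the stated p.

2*y^3 + 2*x*y + 3*y^2 - y - 2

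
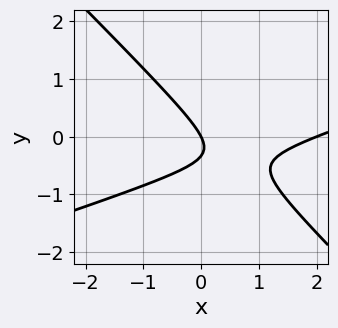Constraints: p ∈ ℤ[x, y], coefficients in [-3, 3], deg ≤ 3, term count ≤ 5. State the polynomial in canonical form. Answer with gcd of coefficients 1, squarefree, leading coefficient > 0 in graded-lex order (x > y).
deg p = 2. A generic line meets the curve in up to 2 points.
Reading off the gridlines: it crosses the y-axis at the gridline y = 0; among the integer gridlines, it crosses the x-axis at x ∈ {0, 2}.
These observations pin down the coefficients.

x^2 - 2*x*y - 3*y^2 - 2*x - y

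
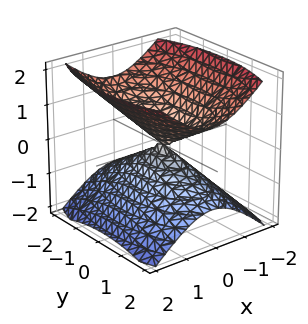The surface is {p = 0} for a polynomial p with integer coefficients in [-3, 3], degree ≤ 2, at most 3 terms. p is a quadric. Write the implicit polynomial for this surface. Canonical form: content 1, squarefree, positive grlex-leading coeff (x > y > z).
3*x^2 + y^2 - 3*z^2

First, I count 2 distinct pieces.
Then, degree: two nappes meeting at a single point; a quadric, so deg p = 2.
Then, symmetries: mirror symmetry y ↦ −y ⇒ only even powers of y; it's symmetric under x → −x, forcing even powers of x; mirror symmetry z ↦ −z ⇒ only even powers of z.
Next, reading off the gridlines: one z-axis crossing is at z = 0; one y-axis crossing is at y = 0; it crosses the x-axis at the gridline x = 0.
Finally, the integer polynomial consistent with all of this is the stated p.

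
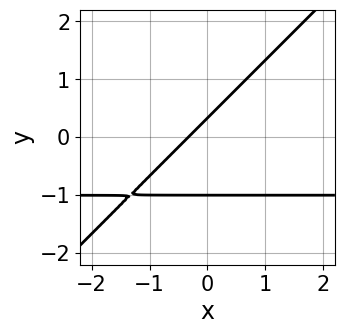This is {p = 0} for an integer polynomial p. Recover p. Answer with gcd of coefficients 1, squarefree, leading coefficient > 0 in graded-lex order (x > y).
deg p = 2.
Checking where it meets the axes: one y-axis crossing is at y = -1.
Assembling these constraints gives the stated polynomial.

3*x*y - 3*y^2 + 3*x - 2*y + 1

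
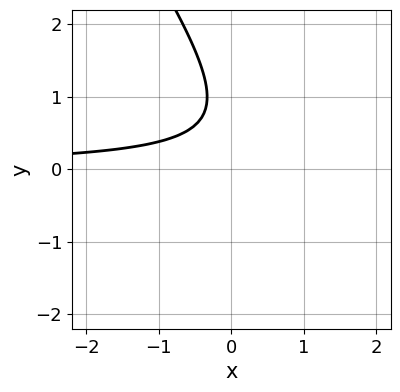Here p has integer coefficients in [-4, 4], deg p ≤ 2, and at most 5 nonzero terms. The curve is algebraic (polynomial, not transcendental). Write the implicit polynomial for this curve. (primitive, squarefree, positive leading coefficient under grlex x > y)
deg p = 2. No degree-1 curve has this shape.
From the visible intercepts: it misses every integer gridline on the y-axis; the curve avoids every integer x-axis point in the box.
Putting this together gives p.

3*x*y + 2*y^2 - 3*y + 2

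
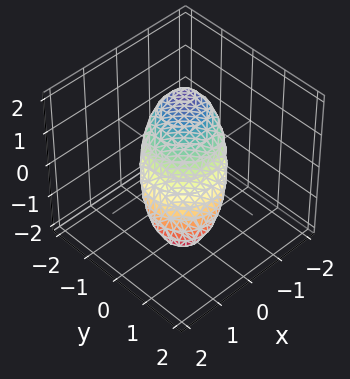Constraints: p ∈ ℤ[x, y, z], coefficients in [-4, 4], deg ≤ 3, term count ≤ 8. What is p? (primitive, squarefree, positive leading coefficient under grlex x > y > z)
(a) The degree is 2 — a generic line meets the surface in up to 2 points.
(b) From the axis intercepts and sections: the x-axis gridline crossings are at x ∈ {-1, 1}; among the integer gridlines, it crosses the y-axis at y ∈ {-1, 1}.
(c) Assembling these constraints gives the stated polynomial.

x^2 + 2*x*z + y^2 + 2*y*z + 3*z^2 - 1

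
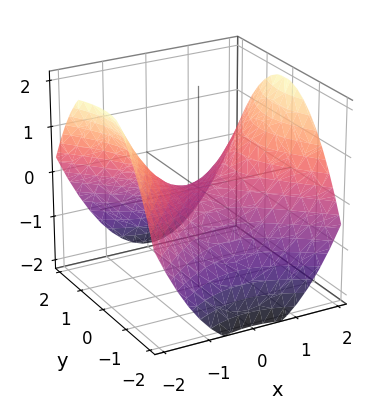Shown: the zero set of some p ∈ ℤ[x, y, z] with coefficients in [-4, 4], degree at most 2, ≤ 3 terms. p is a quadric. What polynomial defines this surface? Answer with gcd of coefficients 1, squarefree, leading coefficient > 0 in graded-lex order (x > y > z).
(a) deg p = 2.
(b) Symmetries: mirror symmetry y ↦ −y ⇒ only even powers of y; the x ↦ −x reflection is a symmetry, so x appears only in even powers.
(c) Against the integer gridlines: it meets the z-axis at z = 0 (among the integer gridlines); one y-axis crossing is at y = 0.
(d) Fitting integer coefficients to these (and the overall shape) gives p.

x^2 - y^2 - 2*z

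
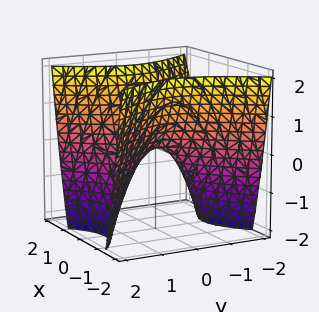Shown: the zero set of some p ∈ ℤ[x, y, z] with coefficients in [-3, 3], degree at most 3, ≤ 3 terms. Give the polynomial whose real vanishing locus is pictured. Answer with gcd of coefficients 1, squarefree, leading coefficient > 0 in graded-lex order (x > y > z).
deg p = 2. A saddle surface; a quadric.
Symmetries: it's symmetric under x → −x, forcing even powers of x; mirror symmetry y ↦ −y ⇒ only even powers of y.
From the visible intercepts: one x-axis crossing is at x = 0; it crosses the y-axis at the gridline y = 0; it crosses the z-axis at the gridline z = 0.
Matching integer coefficients to the picture gives p.

3*x^2 - 2*y^2 - 2*z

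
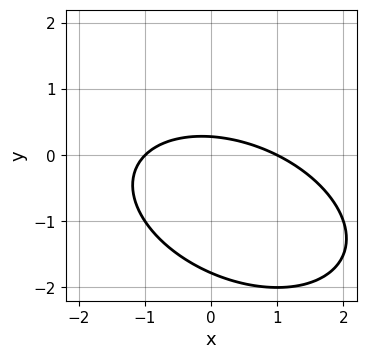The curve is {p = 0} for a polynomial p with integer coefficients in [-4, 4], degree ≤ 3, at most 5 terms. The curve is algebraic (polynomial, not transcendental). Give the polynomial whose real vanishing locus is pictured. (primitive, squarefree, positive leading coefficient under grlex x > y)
Degree: no degree-1 curve has this shape, so deg p = 2.
Observable constraints: among the integer gridlines, it crosses the x-axis at x ∈ {-1, 1}.
Putting this together gives p.

x^2 + x*y + 2*y^2 + 3*y - 1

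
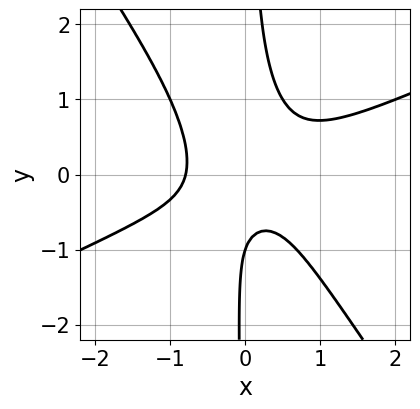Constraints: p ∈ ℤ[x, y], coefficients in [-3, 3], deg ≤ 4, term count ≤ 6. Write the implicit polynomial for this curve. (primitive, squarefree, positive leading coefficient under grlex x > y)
2*x^3 - 3*x^2*y - 3*x*y^2 + y + 1

(a) The degree is 3 — no degree-2 curve has this shape.
(b) From the visible intercepts: it crosses the y-axis at the gridline y = -1.
(c) Together with the visible shape, these determine p as stated.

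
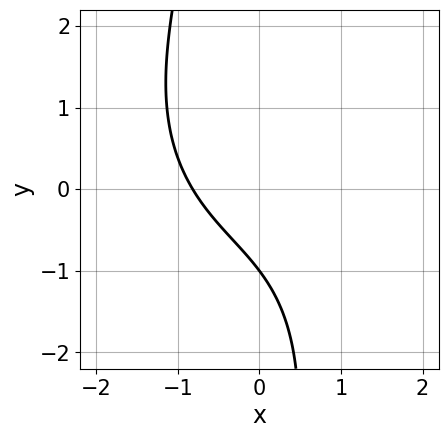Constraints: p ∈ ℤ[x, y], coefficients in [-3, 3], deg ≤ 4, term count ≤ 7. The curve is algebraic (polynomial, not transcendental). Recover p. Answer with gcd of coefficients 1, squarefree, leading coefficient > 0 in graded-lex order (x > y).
First, the degree is 3 — a generic line meets the curve in up to 3 points.
Then, reading off the gridlines: it crosses the y-axis at the gridline y = -1.
Finally, fitting integer coefficients to these (and the overall shape) gives p.

x^3 + x*y^2 + 3*x + 3*y + 3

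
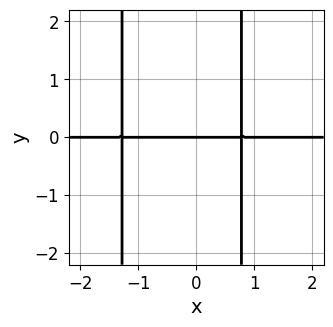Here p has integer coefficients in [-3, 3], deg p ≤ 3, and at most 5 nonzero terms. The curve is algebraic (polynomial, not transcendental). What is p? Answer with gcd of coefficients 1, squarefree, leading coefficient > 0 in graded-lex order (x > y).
First, degree: a generic line meets the curve in up to 3 points, so deg p = 3.
Next, from the visible intercepts: one y-axis crossing is at y = 0; every point of the x-axis in the box is on the curve.
Finally, these observations pin down the coefficients.

2*x^2*y + x*y - 2*y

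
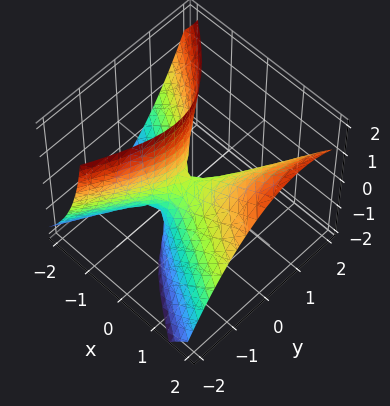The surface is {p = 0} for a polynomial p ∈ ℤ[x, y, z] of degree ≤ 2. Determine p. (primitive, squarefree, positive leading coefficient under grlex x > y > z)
2*x^2 + 2*x*y - 3*x*z - 2*y^2 - z

The degree is 2 — no degree-1 surface has this shape.
Reading off the gridlines: it meets the y-axis at y = 0 (among the integer gridlines); it crosses the x-axis at the gridline x = 0; it meets the z-axis at z = 0 (among the integer gridlines).
Solving for integer coefficients yields p as stated.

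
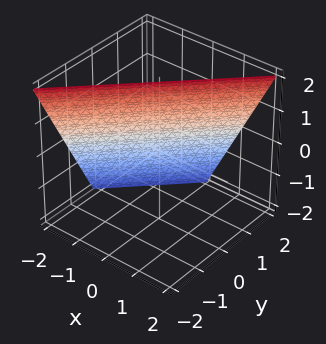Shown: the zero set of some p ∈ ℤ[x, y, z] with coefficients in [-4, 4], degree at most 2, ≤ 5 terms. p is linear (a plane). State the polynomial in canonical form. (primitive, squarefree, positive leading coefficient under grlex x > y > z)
2*x - 2*y - z + 2

1. deg p = 1. The surface is flat (a plane).
2. From the visible intercepts: it crosses the x-axis at the gridline x = -1; one y-axis crossing is at y = 1; one z-axis crossing is at z = 2.
3. Putting this together gives p.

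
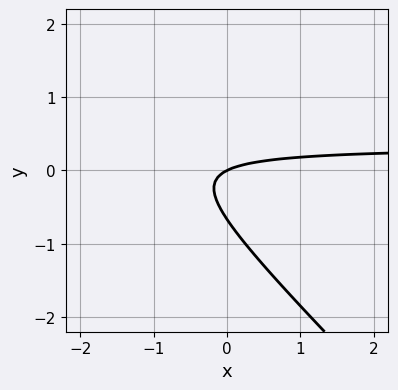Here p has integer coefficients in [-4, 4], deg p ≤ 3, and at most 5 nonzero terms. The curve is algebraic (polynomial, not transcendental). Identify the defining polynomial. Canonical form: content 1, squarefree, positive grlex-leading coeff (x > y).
3*x*y + 3*y^2 - x + 2*y

deg p = 2.
Against the integer gridlines: it crosses the x-axis at the gridline x = 0; one y-axis crossing is at y = 0.
The integer polynomial consistent with all of this is the stated p.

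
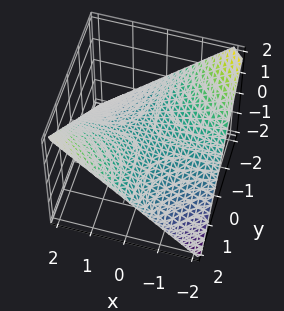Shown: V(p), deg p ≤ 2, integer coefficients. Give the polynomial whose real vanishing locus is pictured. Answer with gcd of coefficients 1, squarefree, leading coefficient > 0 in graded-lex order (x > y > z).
x*y - 2*z

First, deg p = 2. A hyperbolic paraboloid; a quadric.
Then, reading off the gridlines: it crosses the z-axis at the gridline z = 0; the visible x-axis segment lies entirely on the surface; the visible y-axis segment lies entirely on the surface.
Finally, these observations pin down the coefficients.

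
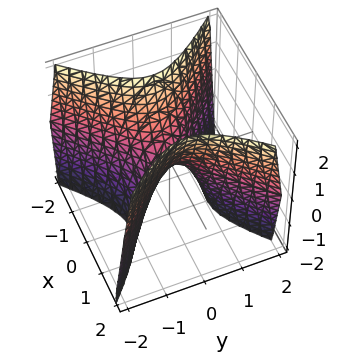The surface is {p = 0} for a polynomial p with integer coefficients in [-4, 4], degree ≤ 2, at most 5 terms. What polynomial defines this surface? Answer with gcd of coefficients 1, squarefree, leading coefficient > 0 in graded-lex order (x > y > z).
2*x^2 - 2*y^2 - z

1. deg p = 2.
2. Symmetries: it's symmetric under x → −x, forcing even powers of x; it's symmetric under y → −y, forcing even powers of y.
3. Observable constraints: it meets the y-axis at y = 0 (among the integer gridlines); one x-axis crossing is at x = 0.
4. Matching integer coefficients to the picture gives p.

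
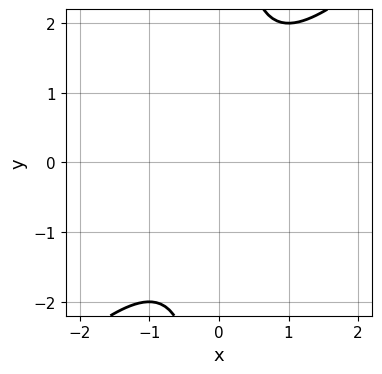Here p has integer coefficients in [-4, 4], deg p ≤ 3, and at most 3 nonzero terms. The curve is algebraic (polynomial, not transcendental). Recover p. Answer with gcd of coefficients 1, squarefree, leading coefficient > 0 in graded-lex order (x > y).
x^2 - x*y + 1

1. Degree: no degree-1 curve has this shape, so deg p = 2.
2. Checking where it meets the axes: the curve avoids every integer x-axis point in the box; it misses every integer gridline on the y-axis.
3. Putting this together gives p.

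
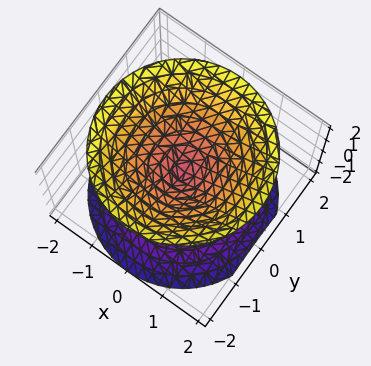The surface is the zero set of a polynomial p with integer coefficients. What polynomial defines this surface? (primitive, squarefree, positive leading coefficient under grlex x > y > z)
(a) The picture has 2 separate pieces. They look like related sheets of one shape, so recover p as a whole.
(b) Degree: a double cone through the origin; a quadric, so deg p = 2.
(c) Symmetries: rotational symmetry about the z-axis ⇒ p depends on x, y only through x² + y²; it's symmetric under z → −z, forcing even powers of z.
(d) From the visible intercepts: one z-axis crossing is at z = 0; a circular section at z = -1 has radius exactly 1; one x-axis crossing is at x = 0.
(e) These observations pin down the coefficients.

x^2 + y^2 - z^2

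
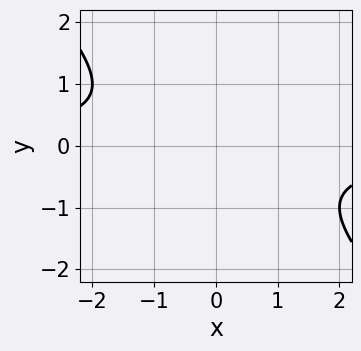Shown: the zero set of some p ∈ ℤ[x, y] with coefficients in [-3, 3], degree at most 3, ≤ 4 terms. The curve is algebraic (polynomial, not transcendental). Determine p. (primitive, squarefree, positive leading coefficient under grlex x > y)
x*y + y^2 + 1

1. deg p = 2.
2. Observable constraints: the curve avoids every integer x-axis point in the box; it misses every integer gridline on the y-axis.
3. Together with the visible shape, these determine p as stated.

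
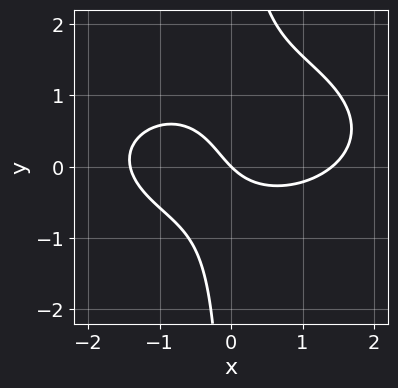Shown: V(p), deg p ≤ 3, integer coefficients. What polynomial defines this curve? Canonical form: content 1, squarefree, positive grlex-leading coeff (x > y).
x^3 + 3*x*y^2 - 2*x*y - 2*x - 2*y

First, degree: no degree-2 curve has this shape, so deg p = 3.
Next, checking where it meets the axes: it crosses the y-axis at the gridline y = 0; one x-axis crossing is at x = 0.
Finally, together with the visible shape, these determine p as stated.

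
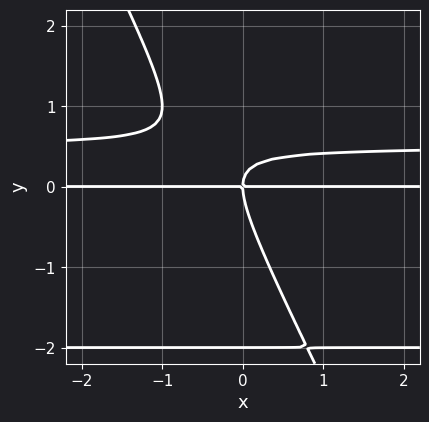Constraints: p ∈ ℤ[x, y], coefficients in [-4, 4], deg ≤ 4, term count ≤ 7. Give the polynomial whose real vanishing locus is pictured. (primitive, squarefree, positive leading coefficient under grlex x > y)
1. deg p = 4. No degree-3 curve has this shape.
2. Against the integer gridlines: the visible x-axis segment lies entirely on the curve; the y-axis gridline crossings are at y ∈ {-2, 0}.
3. The integer polynomial consistent with all of this is the stated p.

2*x*y^3 + y^4 + 3*x*y^2 + 2*y^3 - 2*x*y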